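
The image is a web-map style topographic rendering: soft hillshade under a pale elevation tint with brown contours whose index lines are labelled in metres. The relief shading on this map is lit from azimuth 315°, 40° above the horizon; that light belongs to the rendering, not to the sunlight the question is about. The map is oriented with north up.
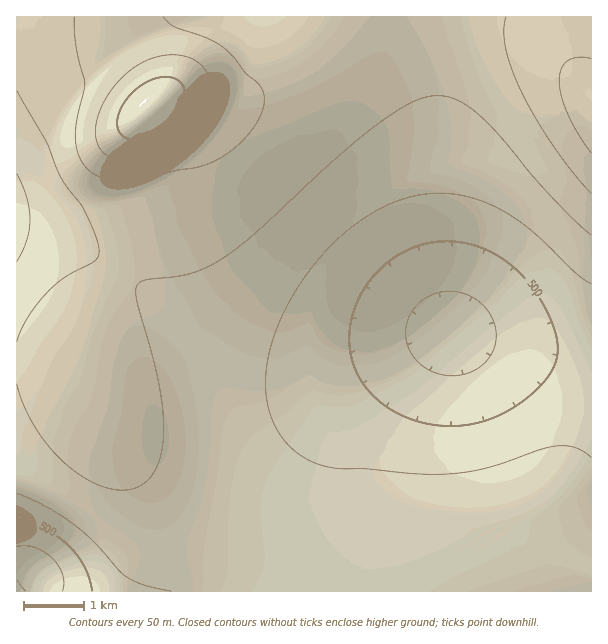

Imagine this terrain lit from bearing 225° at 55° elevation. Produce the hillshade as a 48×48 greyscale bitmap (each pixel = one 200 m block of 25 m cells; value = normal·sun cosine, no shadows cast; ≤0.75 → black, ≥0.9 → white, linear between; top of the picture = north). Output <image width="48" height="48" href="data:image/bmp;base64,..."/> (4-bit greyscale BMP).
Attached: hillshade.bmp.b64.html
<image width="48" height="48" href="data:image/bmp;base64,Qk32BAAAAAAAAHYAAAAoAAAAMAAAADAAAAABAAQAAAAAAIAEAAATCwAAEwsAABAAAAAAAAAAAAAAABEREQAiIiIAMzMzAERERABVVVUAZmZmAHd3dwCIiIgAmZmZAKqqqgC7u7sAzMzMAN3d3QDu7u4A////ACR5vMypmYiIiIh3d3d3d3d3d3d3d3d4h0abzdypmIiIiHd3d3d3d3d3d3d3d3d3d3m97typmIiId3d3d3d3d3d3d3d3d3d3Zpve/tupiIh3d3d3d3d3d3d3d3d3d3d2Zs3v/sqZiId3d3d3d3d3d3d3d3d3d3d2Zt7v7bqYiHd3d3d3d3d3d3d3d3d3d3d2Zd7ty6mYh3d3d3d3dmZnd3d3d3d3d3dmZd3LqpmYh3dmZmZmZmZmZ3dmZmZmZmZmVbuqqpmId3ZmZmZmZmZmZmZmZmZmZmZmVZmqqpmId2ZmZmZmZmZmZmVVVVVVZmZlVZmqqZiHdmZmZmZmZmZmZlVVVVVVVmZVVZqqqZiHZmVWZmZmZmZmVVREREVVVVVVVaqqmYh3ZlVWZmZmZmZlVURERERVVVVVVaqqmId2ZVVWZmZmZmZVVERERERVVWZlVaqpmIdmVVVWZmZmZmZVREQzRERVVmZmVaqZiHdmVVVWZmZmZmVUREM0REVVZmZmZqmYh3dlVFVWZmZmZmVURDM0RFVWZndmZpmIh3ZlRFVmZmZmZmVURERERVVmd3d3d5mId3ZVRFVmZmZmZmVUREREVVZnd4iHd5iId2ZURVZmZmZmZmVURERFVWZ3iIiIiIiHd2VUVVZnd2ZmZmVURERVVmd4iJmYiIh3dmVVVWZ3d2ZmZmVVVVVWZ3eImZmZmYd3ZlVVVmd3d3ZmZmZVVVVmd4iZmqqpmXd3ZlVVZnd3d3dmZmZVVVZneImZqqqqqnd3ZlVmZ3d3d3dmZmZmZmZ3iJmaqqqqqnd3ZmZmd3h3d3d2ZmZmZmd4iJmqq7u7qnd3ZmZ3eIiHd3d3ZmZmZnd4iZqqu7u7u4h3d3d4iIiId3d3d3d3d3eImaqru7u7u4iId3iIiIiId3d3d3d3d3iImaqru7u7u5mIiIiIiIiIh3d3d3d3d3iJmaqru7u7u5mZmZmZmIiIh3d3d3d3d4iJmaqqu7u7zKqpmZmZmIiIh3d3d3d3d4iJmaqqq7u8zLqqqqqpmYiIh3d3d3d3d4iImZqqqru8zLurvMu6mYiIh3d3d3d3d4iImZmqqru8zLu7zdzLqZiIh3d3d3d3d4iIiZmZqru8zbu83d3LqZiId3d3d3d3d4iIiImZqrvM3bu8ze3cqYiHd3d3d3d3d3iIiImZqrvN3bq7zN3cqYd3d3d3d3d3d3eIiImZqrzN3Kqru8zLqHZmZ3d3d3d3d3eIiImaq7zMzKqqqqqqmGVVVmZnd3d3d3d4iImaq7zMu6qqqpmYdlQzRWZmZ3d3d3d4iImaq7zLqaqZmZh2ZUMiNFZmZnd3d3d3iImaq7u6mJmZmYh1QyERI0VmZmd3d3d3iImaq7qph5mZmYh1QhAAEkVmZmd3d3d3iImaqqqYdpmZmIh2QxAAEkVmZmd3d3d3iImZqpmHZZmZiIh2UyEAEkVmZnd3d3d3iImZmZh2VJmYiId2VDIhI0VmZ3d3d3d3iIiZmIdlRJmIiId2ZUMiNFVmd3d3d3d3iIiIiHZlQw=="/>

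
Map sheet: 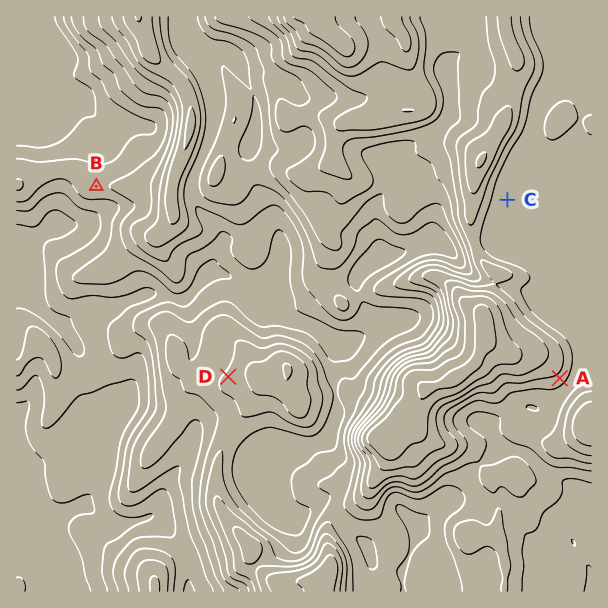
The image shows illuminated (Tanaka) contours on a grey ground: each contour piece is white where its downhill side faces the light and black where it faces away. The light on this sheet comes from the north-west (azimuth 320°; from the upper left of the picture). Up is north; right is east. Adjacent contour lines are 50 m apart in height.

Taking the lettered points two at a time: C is above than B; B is below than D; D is below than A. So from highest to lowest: A C D B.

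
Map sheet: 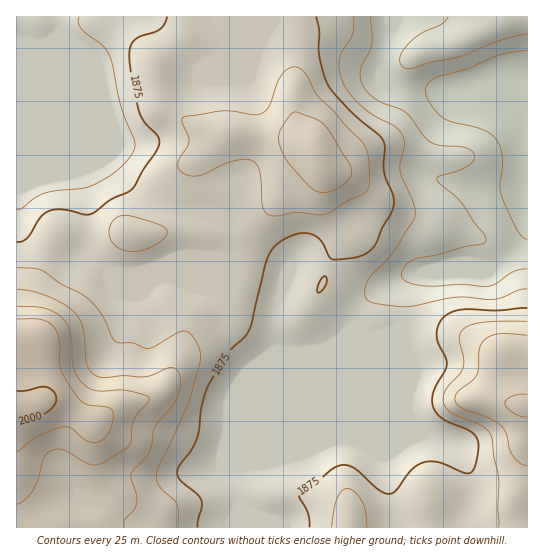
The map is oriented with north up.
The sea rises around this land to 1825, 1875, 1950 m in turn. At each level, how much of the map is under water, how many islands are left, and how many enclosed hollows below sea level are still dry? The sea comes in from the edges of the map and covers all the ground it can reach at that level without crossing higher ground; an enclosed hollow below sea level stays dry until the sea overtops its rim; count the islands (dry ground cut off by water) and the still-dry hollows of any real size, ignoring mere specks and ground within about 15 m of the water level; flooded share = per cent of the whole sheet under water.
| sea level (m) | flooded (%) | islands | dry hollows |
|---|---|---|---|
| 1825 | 10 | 0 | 0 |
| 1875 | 48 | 0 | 0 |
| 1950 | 95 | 0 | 0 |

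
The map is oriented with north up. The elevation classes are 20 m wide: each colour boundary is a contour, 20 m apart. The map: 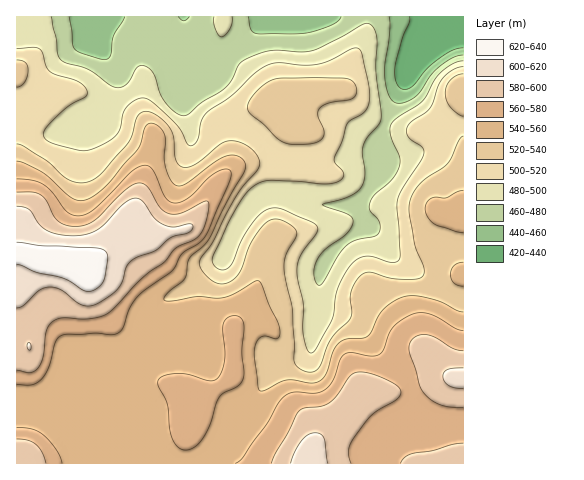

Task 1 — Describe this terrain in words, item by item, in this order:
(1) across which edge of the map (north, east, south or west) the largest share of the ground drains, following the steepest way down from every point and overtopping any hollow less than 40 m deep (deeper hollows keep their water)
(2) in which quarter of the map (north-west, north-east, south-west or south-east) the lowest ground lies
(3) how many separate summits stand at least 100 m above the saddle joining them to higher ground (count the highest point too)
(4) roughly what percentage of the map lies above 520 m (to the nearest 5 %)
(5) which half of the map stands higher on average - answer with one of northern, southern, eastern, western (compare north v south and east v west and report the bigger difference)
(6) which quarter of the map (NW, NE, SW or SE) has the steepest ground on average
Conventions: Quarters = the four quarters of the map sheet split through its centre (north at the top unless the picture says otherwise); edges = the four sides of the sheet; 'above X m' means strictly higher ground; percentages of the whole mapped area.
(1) Most of the ground drains across the northern edge.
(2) The lowest ground is in the north-east quarter.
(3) There is 1 summit with 100 m or more of prominence.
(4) About 60 % of the map lies above 520 m.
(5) On average the southern half of the map is the higher ground.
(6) The north-west quarter is the steepest part of the map.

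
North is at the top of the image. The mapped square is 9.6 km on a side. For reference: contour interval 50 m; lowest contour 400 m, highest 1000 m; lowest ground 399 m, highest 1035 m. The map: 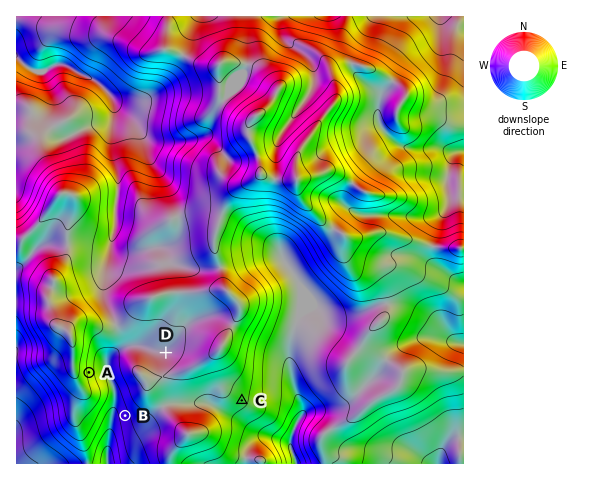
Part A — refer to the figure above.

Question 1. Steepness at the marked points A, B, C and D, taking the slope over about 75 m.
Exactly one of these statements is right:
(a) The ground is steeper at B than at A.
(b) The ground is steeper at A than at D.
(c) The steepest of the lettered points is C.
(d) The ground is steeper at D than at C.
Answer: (b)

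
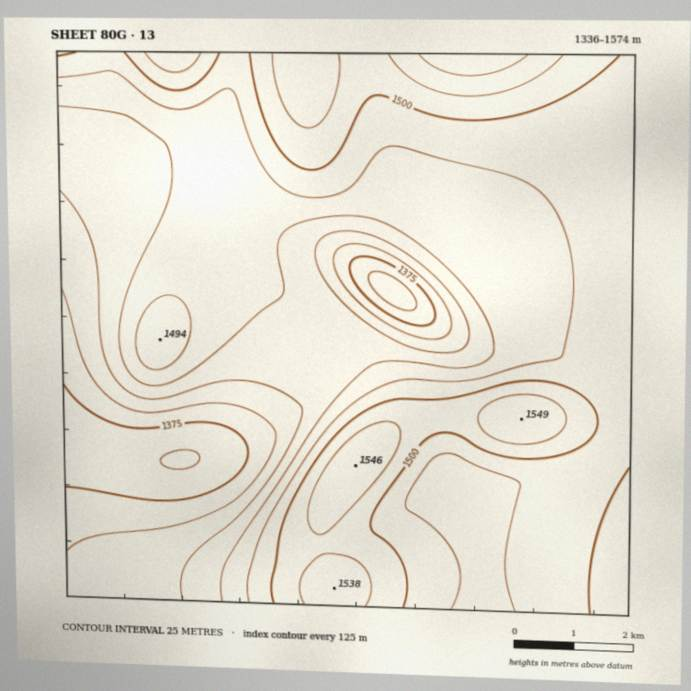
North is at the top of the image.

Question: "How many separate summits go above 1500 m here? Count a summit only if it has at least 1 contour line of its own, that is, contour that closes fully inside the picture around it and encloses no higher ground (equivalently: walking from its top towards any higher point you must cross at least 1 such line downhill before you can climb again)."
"2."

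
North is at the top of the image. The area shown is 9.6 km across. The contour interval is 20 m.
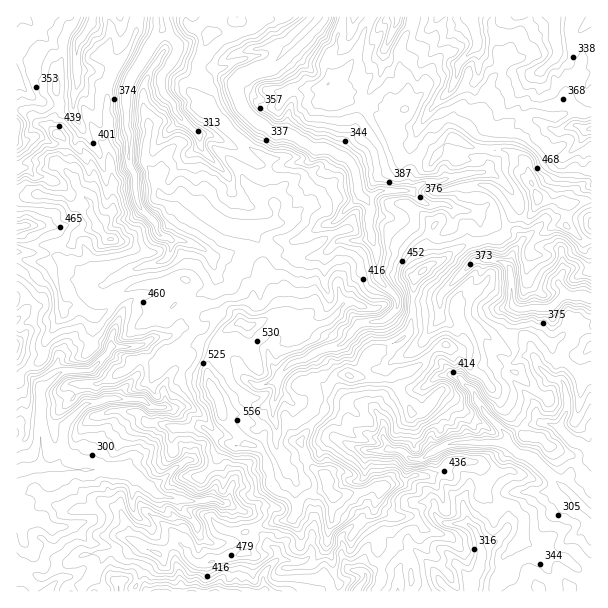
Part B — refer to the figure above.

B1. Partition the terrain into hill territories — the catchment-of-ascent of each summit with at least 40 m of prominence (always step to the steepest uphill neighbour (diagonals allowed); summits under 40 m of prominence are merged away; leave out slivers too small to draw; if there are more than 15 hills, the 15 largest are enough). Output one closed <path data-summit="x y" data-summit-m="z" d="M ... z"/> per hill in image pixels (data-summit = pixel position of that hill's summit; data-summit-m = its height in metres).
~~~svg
<path data-summit="327 480" data-summit-m="619" d="M591 16l-575 1 0 123 7 2 13-6 15 8 21 0 10-13-9-21 4-24 8 7 12 27 5 6 25-1 3 13-2 24 6 12 4 29 2 6 14 12 4 13 14 8-2 10-6 8-33 10-25 14 3 10 13 14-12 38-6-3-17 0-22 11-7 6 2 12-19 19-1-5-24-26 1 232 575-1 0-322-20-1-8 3-2-5 0-14-4-4-19-1-12-7-5 1-6-9-18-4-19-12 1 12-4 5 0 10 5 15 5 2-12 0-32 33-4 7-40 1-2-5-18-18-2-30-4-8-4-15 3-13 9 5 28 5 8 6 16 7 8 0 11-8 3-15-4-6-7-2-15 1-22-16 4-19 0-24 8-18 12-18 22-23 4-9 9 6 8 0 2-3 3-4-1-28 11 12 18 11 18 0 7 2 10-2-1 18-12 15 0 6 6 9 23 12 15-6 6 0 7 4 6-2z"/><path data-summit="110 239" data-summit-m="562" d="M77 86l-4 24 9 21-10 13-21 0-15-8-13 6-7-1 0 164 6 7 0 3-6 5 0 39 24 27 1 5 19-19-2-12 7-6 22-11 17 0 6 2 2-10 10-23 0-4-13-14-3-10 25-14 33-10 5-5 3-10-4-7-10-4-4-13-14-12-2-6-4-29-6-12 2-24-3-13-25 1-5-6-12-27z"/><path data-summit="537 197" data-summit-m="552" d="M477 49l1 28-3 4-2 3-8 0-9-6-4 9-22 23-12 18-8 18 0 24-4 19 22 16 15-1 12 6 18 1 25 17 18 4 6 9 5-1 12 7 19 1 4 4 0 14 2 5 8-3 19 0 1-97-8-7-1-6 1-5 8-4 0-20-7 1-7-4-6 0-15 6-23-12-6-9 0-6 12-15 0-16-34-2-18-11z"/><path data-summit="248 326" data-summit-m="570" d="M258 250l-16 0-18 6-13 1 5 13-2 17-14 7-7 6-13 27-12 9 8 8 2 4 2 11-3 8 11-8 4-9 3-4 12 0 21 8 7 6 6 14 7 6 7 5 9 0 11-3 7-8-10-8-4-12 0-6 11-11 6-3 11 2 8 11 0 3 7 5 25-10-4-7-7-6-3-8 0-9 8-13 0-6-5-9 0-33-20 5-9 0-6-7-2 2-12 2z"/><path data-summit="350 375" data-summit-m="584" d="M383 320l-23 4-19 20-18 5-18 11-15 4-13 16 0 13 7 3 7 7 8 0 9-5 13 0 23 5 24 1 12 12 8-14 10-8 10-4 15-2 12-10 16-4-28-32-16 13-6 0-5-3-6-10z"/><path data-summit="423 270" data-summit-m="566" d="M453 208l-1 16-5 6-7 5-12-1-24-14-24-3-10-4-2 12 10 33-2 15 4 9 16 14 2 5 40-1 4-7 32-33 12 0-5-2-5-15 0-10 4-5 0-9-4-6z"/>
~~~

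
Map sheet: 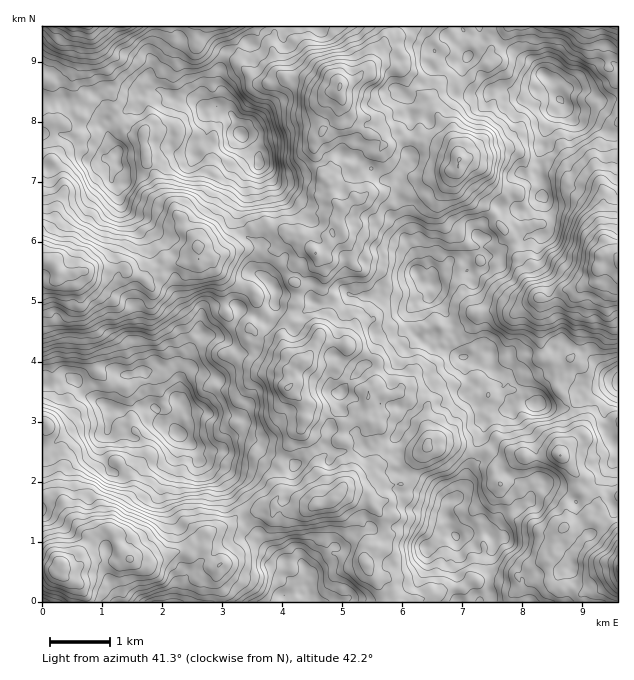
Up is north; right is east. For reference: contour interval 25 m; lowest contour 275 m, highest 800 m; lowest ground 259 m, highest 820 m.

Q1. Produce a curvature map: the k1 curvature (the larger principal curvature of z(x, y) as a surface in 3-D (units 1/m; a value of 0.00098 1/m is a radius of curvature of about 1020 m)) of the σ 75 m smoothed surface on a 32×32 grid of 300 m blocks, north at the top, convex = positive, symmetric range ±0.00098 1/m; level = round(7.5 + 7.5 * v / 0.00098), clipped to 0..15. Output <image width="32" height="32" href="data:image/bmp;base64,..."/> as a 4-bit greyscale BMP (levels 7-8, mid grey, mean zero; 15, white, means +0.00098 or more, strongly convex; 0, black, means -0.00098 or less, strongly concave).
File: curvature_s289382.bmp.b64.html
<image width="32" height="32" href="data:image/bmp;base64,Qk12AgAAAAAAAHYAAAAoAAAAIAAAACAAAAABAAQAAAAAAAACAAATCwAAEwsAABAAAAAAAAAAAAAAABEREQAiIiIAMzMzAERERABVVVUAZmZmAHd3dwCIiIgAmZmZAKqqqgC7u7sAzMzMAN3d3QDu7u4A////AL7726q83cd7h9uv7Ivc/93/ub75rsy5iN76yq3b2re8/8n+7r3sd2qezZWpmc3I3enr7KntiMqKa66Yh6V8yWmM7+zLzvvO+bicyXqJ7dy6rY6nW8mt2//827h53Ia6qcr4m6l5aryq/YnYds6XbrqMmtqJZnupi5yo3LnL29+WjarM2Jltjqmomd/tvP79uPumrYSdyav4ubiO2ouNzfr7t5qal8fZ/Luqi5uXpareebnatc3Zn/hczLqmqqX5x4WsmsrIjd7ZqdrZqqibycR3uJiIj+mc+rvYq5WZjLyrqLp5uJmsrZ/viJe7aX1ZfL3Ju9iJ/IyfjKqurN7dqqxr27vpeqvKqKmqeL3M/9yc/tqt69zvq7x4nJWai8//2+397MzetXyuvspXqJbHmPr9y7qa3f2ozquJqJuoyarveomqqfyLvbrKt2nKb6hb3rqJaZ+5ruyoyomst7yLm9quuHzv2peHy77qquyJ5Yu8f4db2YqJiq6oqKv9y5rK3Nx2f7hduT3tibtY3+y7qsmrqZ+MjlmZ/nnMu9/7yKrYu5jO3rykbMzMuZjausq3jKm5qKmGjKrM65mLuXmKSKi5iJeaeZ/8vvyUq5t5qJebiqqYm6nNz73//ei7/bVoraq8lor6t6a8uvq2p7yai9iq26d3vKaotXjNuoh+movG"/>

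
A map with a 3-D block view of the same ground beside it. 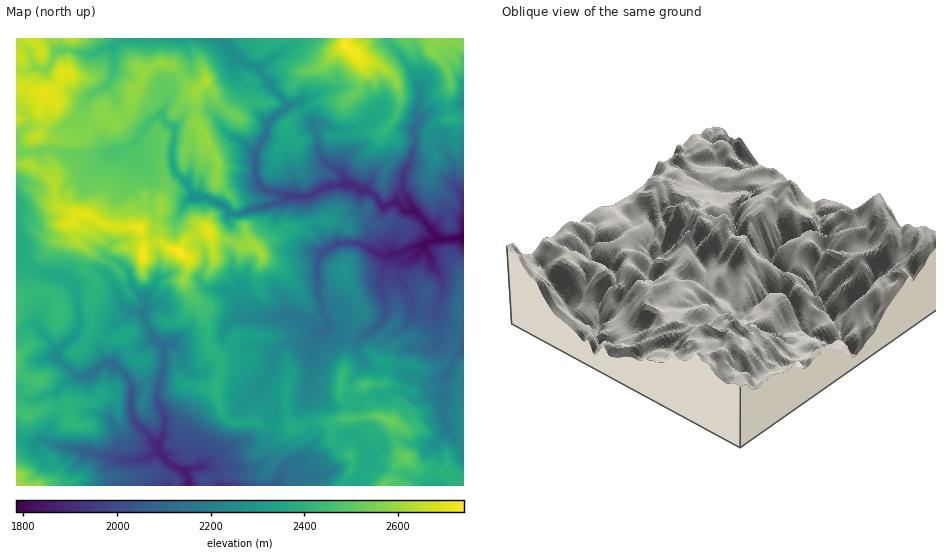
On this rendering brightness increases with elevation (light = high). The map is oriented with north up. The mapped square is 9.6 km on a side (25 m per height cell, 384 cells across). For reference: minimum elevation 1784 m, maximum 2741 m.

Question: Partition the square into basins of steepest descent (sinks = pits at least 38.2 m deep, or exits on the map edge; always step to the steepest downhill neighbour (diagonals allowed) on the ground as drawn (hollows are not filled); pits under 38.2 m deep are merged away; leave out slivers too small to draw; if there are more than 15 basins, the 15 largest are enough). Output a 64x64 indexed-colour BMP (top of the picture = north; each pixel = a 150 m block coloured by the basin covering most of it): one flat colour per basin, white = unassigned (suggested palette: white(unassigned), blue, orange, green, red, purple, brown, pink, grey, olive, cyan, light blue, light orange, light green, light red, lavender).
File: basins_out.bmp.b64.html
<image width="64" height="64" href="data:image/bmp;base64,Qk12CAAAAAAAAHYAAAAoAAAAQAAAAEAAAAABAAQAAAAAAAAIAAATCwAAEwsAABAAAAAAAAAA////ALR3HwAOf/8ALKAsACgn1gC9Z5QAS1aMAMJ34wB/f38AIr28AM++FwDox64AeLv/AIrfmACWmP8A1bDFACIiIiJVVVVVVVVVUiImZmZmZiIiIiIiIRERERRERERBIiIiIiIiIiIiVVUiIiImZiIiIiIiIiIhERERRERERBEiIiIiIiIiIiIiIiIiIiIiIiIiIiIiIiIRERFEREQRESIiIiIiIiIiIiIiIiIiIiIiIiIiIiIiIhERERQRERERIiIiIiIiIiIiIiIiIiIiIiIiIiIiIiIhEREREREREREiIiIiIiIiIiIiIiIiIiIiIiIiIiIiIhERERERERERESIiIiIiIiIiIiIiIiIiIiIiIiIiIiIhERERERERERERIiIiIiIiIiIiIiIiIiIiIiIiIiIiIiEREREREREREREiIiIiIiIiIiIiIiIiIiIiIiIRERIiIRERERERERERESIiIiIiIiIiIiIiIiIiIhERERERERERERERERERERERIiIiIiIiIiIiIiIiIiIhEREREREREREREREREREREREiIiIiIiIiIiIiIiIiIiERERERERERERERERERERERESIiIiIiIiIiIiIiIiIiIRERERERERERERERERERERERIiIiIiIiIiIiIiIiIiIREREREREREREREREREREREREiIiIiIiIiIiIiIiIiIiERERERERERERERERERERERESIiIiIiIiIiIiIiIiIiIRERERERERERERERERERERERIiIiIiIiIiIiIiIiIiIhEREREREREREREREREREREXciIiIiIiIiIiIiIiIiIiEREREREREREREREREREREXdyIiIiIiIiIiIiIiIiIiIRERERERERERERERERERERF3IiIiIiIiIiIiIiIiIiIREREREREREREREREREREREXciIiIiIiIiIiIiIiIiIhERERERERERERERERERERERFyIiIiIiIiIiIiIiIiIhEREREREREREREREREREREREXIiIiIiIiIiIiIiIiIiEREREREREREREREREREREREREiIiIiIiIiIiIiIiIiIRERERERERERERERERERERERESIiIiIiIiIiIiIiIiIhERERERERERERERERERERERERIiIiIiIiIiIiIiIiIhEREREREREREREREREREREREREiIiIiIiIiIiIiIiIiEREREREREREREREREREREREREREiIREiIiIiIiIiIiERERERERERERERERERERERERERERERERERIiIiIiIiERERERERERERERERERERERERERERERERERIiIiIiIiIRERERERERERERERERERERERERERERERERIiIiIiIiIhEREREREREREREREREREREREREREREREREiIiIiIiIiIRERERERERERERERERERERERERERERERESIiIiIiIiIRERERERERERERERERERERERERERERERERIiIiIiIiIRERERERERERERERERERERERERERERERERIiIiIiEiEREREREREREREREREREREREREREREREREREiIiIiIREREREREREREREREREREREREREREREREREREiIiIiIhERERERERERERERERERERERERERERERERERESIiERERERERERERERERERERERERERERERERERERERERIiERERERERERERERERERERERERERERERERERERERERERERERERERERERERERERERERERERERERERERERERERERERERERERERERERERERERERERERERERERERERERERERERERERERERERERERERERERERERERERERERERERERERERERERERERERERERERERERERERERERERERERERERERERERERERERERERERERERERERERERERERERERERERERERERERERERERERERERERERERERERERERERERERERERERERERERERERERERERERERERERERERERERERERERERERERERERERERERERERERERERERERERERERERERERERERERERERERERERERERERERERERERERERERERERERERERERERERERERERERERERERERERERERERERERERERERERERERERERERERERERERERERERERERERERERERERERERERERERERERERERERERERERERERERERERERERERERERERERERERERERERERERERERERERERERERERERERERERERERERERERERERERERERERERERERERERERERERERETERERERERERERERERERERERERERERERERERERERERERMxEREREREREREREREREREREREREREREREREREREREREzERERERERERERERERERERERERERERERERERERERERETMRERERERERERERERERERERERERERERERERERERERERMxEREREREREREREREREREREREREREREREREREREREREzERERERERERERERERERERERERERERERERERERERERETMRERERERERERERERERERERERERERERERERERERERERMxERERERERERERERERERERERERERERERERERERERERMzERERERERERERERERERERERERERERERERERERERERMzMRERERERERERERERERERERERERERERERERERERERMzMxEREREREREREREREREREREREREREREREREREREREzMR"/>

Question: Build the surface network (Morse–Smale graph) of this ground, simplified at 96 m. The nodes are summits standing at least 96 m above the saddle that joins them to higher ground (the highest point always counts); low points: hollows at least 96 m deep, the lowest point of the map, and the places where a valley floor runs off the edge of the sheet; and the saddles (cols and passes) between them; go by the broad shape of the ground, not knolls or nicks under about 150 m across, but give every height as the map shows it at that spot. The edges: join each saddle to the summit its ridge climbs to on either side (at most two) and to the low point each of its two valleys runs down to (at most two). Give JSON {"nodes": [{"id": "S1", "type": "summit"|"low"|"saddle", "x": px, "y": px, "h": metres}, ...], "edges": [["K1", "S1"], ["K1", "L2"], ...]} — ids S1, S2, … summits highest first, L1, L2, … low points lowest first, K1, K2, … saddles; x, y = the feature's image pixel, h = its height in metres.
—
{"nodes": [
{"id": "S1", "type": "summit", "x": 179, "y": 252, "h": 2741},
{"id": "S2", "type": "summit", "x": 346, "y": 46, "h": 2735},
{"id": "S3", "type": "summit", "x": 45, "y": 93, "h": 2704},
{"id": "S4", "type": "summit", "x": 17, "y": 485, "h": 2619},
{"id": "S5", "type": "summit", "x": 433, "y": 39, "h": 2579},
{"id": "S6", "type": "summit", "x": 389, "y": 421, "h": 2529},
{"id": "L1", "type": "low", "x": 462, "y": 238, "h": 1784},
{"id": "L2", "type": "low", "x": 188, "y": 485, "h": 1835},
{"id": "K1", "type": "saddle", "x": 28, "y": 152, "h": 2542},
{"id": "K2", "type": "saddle", "x": 447, "y": 110, "h": 2344},
{"id": "K3", "type": "saddle", "x": 17, "y": 438, "h": 2342},
{"id": "K4", "type": "saddle", "x": 77, "y": 294, "h": 2342},
{"id": "K5", "type": "saddle", "x": 272, "y": 428, "h": 2303},
{"id": "K6", "type": "saddle", "x": 351, "y": 275, "h": 2253},
{"id": "K7", "type": "saddle", "x": 278, "y": 92, "h": 2244}],
"edges": [["K1", "S1"], ["K1", "S3"], ["K1", "L1"], ["K2", "S2"], ["K2", "S5"], ["K2", "L1"], ["K3", "S1"], ["K3", "S4"], ["K3", "L2"], ["K4", "S1"], ["K4", "L1"], ["K4", "L2"], ["K5", "S1"], ["K5", "S6"], ["K5", "L1"], ["K5", "L2"], ["K6", "S1"], ["K6", "S6"], ["K6", "L1"], ["K7", "S2"], ["K7", "S1"], ["K7", "L1"]]}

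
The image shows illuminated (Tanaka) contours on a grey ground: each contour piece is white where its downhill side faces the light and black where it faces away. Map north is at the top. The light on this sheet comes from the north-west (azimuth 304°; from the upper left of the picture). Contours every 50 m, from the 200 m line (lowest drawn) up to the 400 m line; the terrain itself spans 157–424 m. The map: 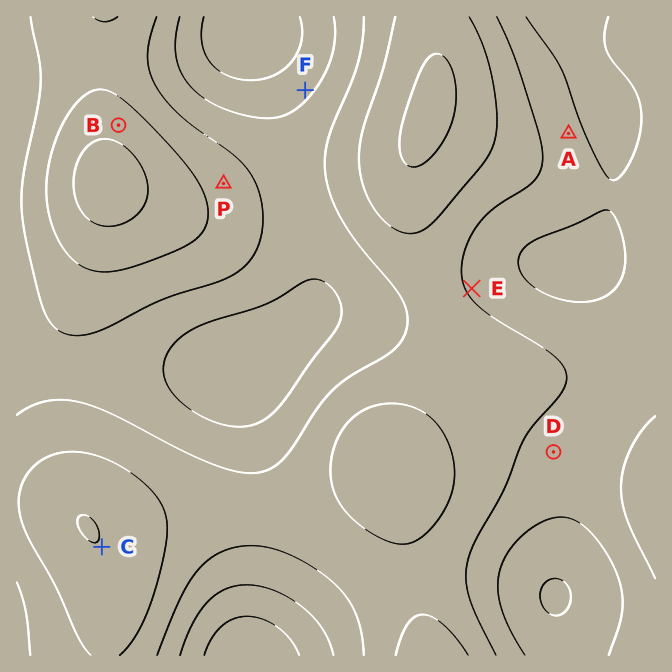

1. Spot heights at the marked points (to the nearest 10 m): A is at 270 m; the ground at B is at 380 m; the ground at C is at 400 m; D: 280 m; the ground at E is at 300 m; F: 240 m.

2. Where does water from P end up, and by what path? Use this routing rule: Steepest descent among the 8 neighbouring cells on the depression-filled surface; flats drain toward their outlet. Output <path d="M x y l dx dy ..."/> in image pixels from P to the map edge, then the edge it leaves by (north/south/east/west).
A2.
<path d="M224 183l40-40 0-85-6-6-1-4 0-3-3-5 0-18-5-5"/>
exit: north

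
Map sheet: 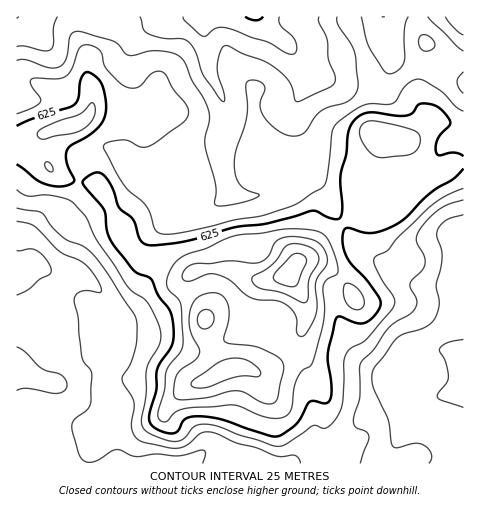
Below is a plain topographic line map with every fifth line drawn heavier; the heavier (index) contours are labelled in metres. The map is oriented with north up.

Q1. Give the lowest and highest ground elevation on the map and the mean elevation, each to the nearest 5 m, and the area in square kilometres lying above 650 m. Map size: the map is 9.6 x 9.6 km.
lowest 495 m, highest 740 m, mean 595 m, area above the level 12.9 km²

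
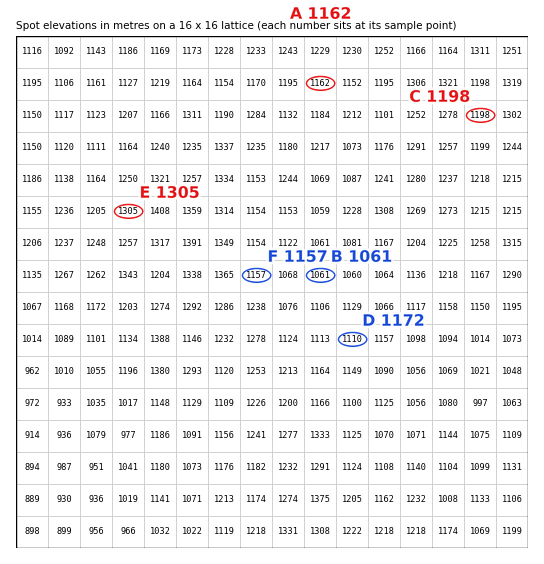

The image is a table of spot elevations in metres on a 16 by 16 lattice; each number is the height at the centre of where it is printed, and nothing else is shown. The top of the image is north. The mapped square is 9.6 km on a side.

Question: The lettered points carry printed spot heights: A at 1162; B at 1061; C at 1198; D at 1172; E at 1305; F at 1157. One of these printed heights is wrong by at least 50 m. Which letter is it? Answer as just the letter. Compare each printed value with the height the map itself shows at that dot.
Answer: D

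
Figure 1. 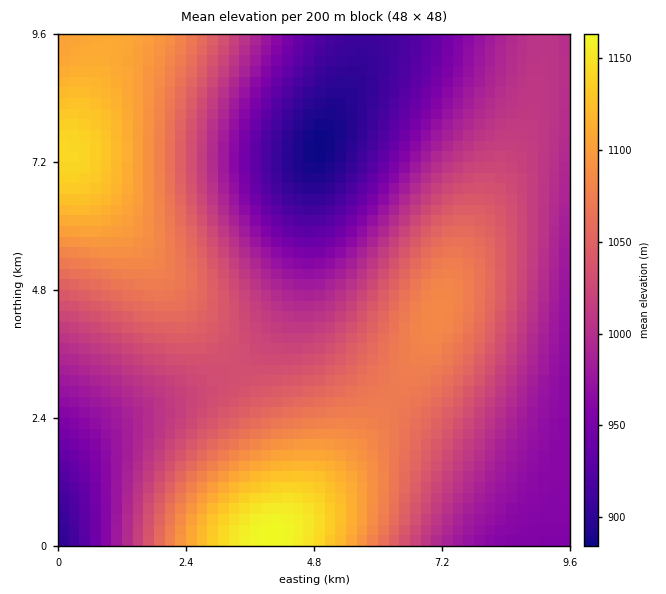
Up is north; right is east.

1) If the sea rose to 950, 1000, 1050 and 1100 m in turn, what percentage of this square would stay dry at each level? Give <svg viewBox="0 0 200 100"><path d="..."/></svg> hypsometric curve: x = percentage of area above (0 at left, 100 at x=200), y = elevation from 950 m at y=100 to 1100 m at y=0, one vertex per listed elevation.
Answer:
<svg viewBox="0 0 200 100"><path d="M173 100l-43-33-61-34-46-33"/></svg>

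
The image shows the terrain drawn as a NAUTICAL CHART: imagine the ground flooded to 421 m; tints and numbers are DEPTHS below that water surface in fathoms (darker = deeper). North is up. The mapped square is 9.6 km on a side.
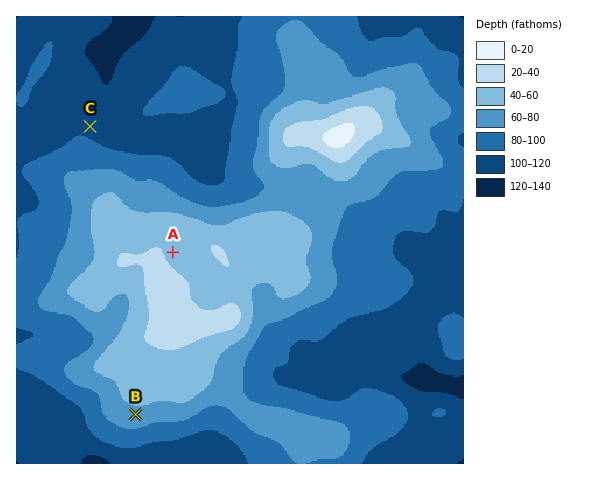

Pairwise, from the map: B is higher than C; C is lower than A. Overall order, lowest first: C B A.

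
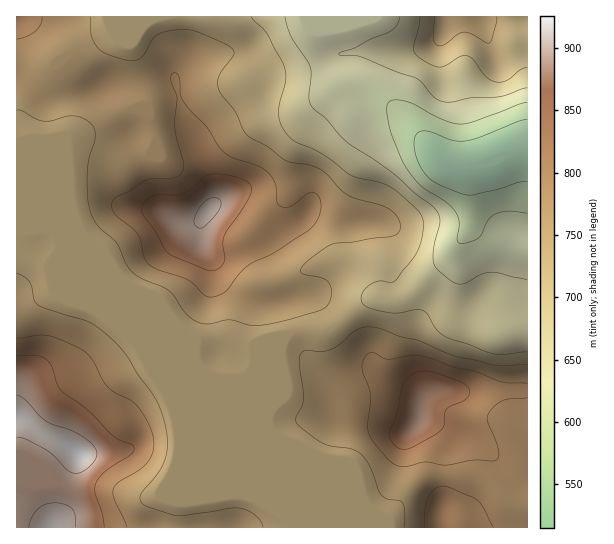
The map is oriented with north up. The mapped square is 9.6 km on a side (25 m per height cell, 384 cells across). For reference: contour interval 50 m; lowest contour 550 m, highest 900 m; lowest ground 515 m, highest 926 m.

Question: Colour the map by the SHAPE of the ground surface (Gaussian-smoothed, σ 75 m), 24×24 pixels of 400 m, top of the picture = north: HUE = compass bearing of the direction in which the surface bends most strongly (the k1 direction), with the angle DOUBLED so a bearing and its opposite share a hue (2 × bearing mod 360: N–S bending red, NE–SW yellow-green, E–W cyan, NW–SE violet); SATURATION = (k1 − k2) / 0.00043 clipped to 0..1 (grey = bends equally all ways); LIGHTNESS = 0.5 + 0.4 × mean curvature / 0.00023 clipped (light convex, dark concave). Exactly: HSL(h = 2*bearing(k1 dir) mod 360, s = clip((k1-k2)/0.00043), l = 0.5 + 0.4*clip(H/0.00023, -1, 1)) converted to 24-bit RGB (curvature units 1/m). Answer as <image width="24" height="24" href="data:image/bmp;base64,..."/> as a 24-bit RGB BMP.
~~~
<image width="24" height="24" href="data:image/bmp;base64,Qk32BgAAAAAAADYAAAAoAAAAGAAAABgAAAABABgAAAAAAMAGAAATCwAAEwsAAAAAAAAAAAAAPmqatr+ixpuUmMuPaqnLCz3ThmvhLBToXXLec3PX17XbwCrPkFmRf3+AgH9/gH9/g290PjBnGz90/vfNR2K/bbGFW5Knk0+BVIxye5xI2a0v5f0MNx0LKigJJT0OfW9McIBEZH0winMphVpYgH9/gH9/gH9/f3+AlDiWv6BZAUlGz/yr2mTFtWpjcixJlHJOgH55f0Vd/FET/7YnchxcocQyAH9GQHyEf3+Af4B/gIB/f3+Af3+AgH9/gH9/gHF+aBtg/1MLG4AHNn0AeHAKfWErjKFRbK+tb0Q7ZjmV0fXw2dT3jXj/7dP4dsP2BCdtf3+Af4B/f4CAf3+AgH59glBSi0ceUSsYVRlW7aSO1OqQIJJ5gK58TbyrbNG9aViMWMvegfP+iuKvtHFSXjp64NKL7mfLHgVlf3+Af4B/f4B/fnmBp0aMljK6sKTLUmboKGP/ydbz/s3hY73sasrZcs/Ob0CFgFpplt2oRnxvopxWmmNdZ1GXtNuVvxipXCl9f4B/f4B/f4B/eHyBS4ejikewtMCVUEuRQoGIS2tw9uC14WFceVAfYpkeNkxifohuycBybGFUcJJReZ9fTYNdsMdfbQVZgHKBgH9/gH99f4B9f4B/UVJ6TGOQpbp7hkaAWIpzLo6y2uXA4sX7zNX/1Mz/VE//l5Ps4p/io4XJZom3n2dycqmPgy5mf0d4gH9/iWaFppRmY56Hen2BVUOEccebX2y/oGDPkMqmB97gqO/U0/jtQmDUsYznOyj/tpv1sUup1o6kqU++pLy+pUmigSRrgH2AgH9/WWqHm61zkFZWcYBeSH+PaM1tMmx9RUy85uvgUtjpK+Ydl6YRLxcJV0wAKykIW2gAQ2wrt7VGlG5drTopeB06gXV7gH+Ahj1jtFsUXHoffVc0qJYxToEfW3sVNm0YAJw9eedknTFevlQiikYYYCgmtng4XWxEY4g5ZqA/a3otcUcnhFpJgH19gH5+e09Yah1U3ZSEgcRtQN/vnbHuxbXzmY3mn8/OILA6ICsIT0IJXJ8px3SRN2DQ0o3Ba2ymdnycp4mLcE2BgH9/gH9/gnB8fAQcVBYAQWcansogyvlvFHMoLUgPQHwWoKRIxYeTx1mWPDmGhbdxG7cgMdJXKD2Pv2unxJDMene1lGBbemOEf3+AgH5/bCR3tBHx8Nb1l4zfoefFz/zkcTH/oF3VerY7Hl8SVnogn1gnclE1gmkt1PlNAJg3FyRLUqdZq2xMo3tAh2qAlHGJfnyAiDtiUSAyM0om0LE1mMqA0/G+ze8KDCgoj1G95pHUxXqqLlaHzD5qjTzJcOPH3vPVPKKYBC8tezIwmlA5vbJigH18gH9+d2aDkQ+hw2npb5P70Pv7uN378pjX+qy0I5SGDmlVU2XC9MvhL3TqgsD5tbb1ydTs2eLy1cX/MUT/AA++sr/Zn67QgH9/gH9/V0uDJ1G5lvrhR4X31vXuRBPp64fl+NPt9s3+EZ73E2+GzdN8qeToE4LqhpLO2PPleerZezPfswC/KCWcjaVyt3RogH9/f3+ATEmCTLmGa7w3HGoYfLAJKQoPkdsAlOFo0pbb357yARv/r+juv+DTJkGCb6Ep//8bj3obKgkQOxgKVGUiRWQnssJIf4B/gIB/UlmEZZ9vqE1AfKs0aGEhcB9Mnf9/L9AdVGc2u5xYO4Z7g6cprFgZZic9npZF4OtOZBMZLgUdfVYJT3wOMm8bYIgggm5PiI44R2dAZW1JaK2PuM+/Og+KdOCZve2slllYR4BBiJEsdWY3cIFOnHBWZ1Zzsqll1XouUAArPggm1sFfkb1PNXUgKFQac0SMy5izYT+gZJ9KKrUhd5EyOCJbrPF7hcRalmmIp1WZuGE9VJwxOGdDkWVWdlNgrJ5TnB4/fABsyFWpnNuoxoS3vltULVVNP9PEY6fDc03by7Tns6nZUV7OODGjx/GRi51JWXU5XzVJw4Jpxa2BNnSEUGNDfGRJjToweRo2QTB6qOKjidrZ3gja9pKHJEHMibRYQFtNSoBZP71hmdDSdRbro1HP4MStxGR5pkuLP2hzW9RlstrIWBPCzC61oUB6mi+Sn165bEiru/wqM4YXQQ1q4fjTYzX/saA6QHpFNIo+NcczZXohDxwvgb17vaXT0NLrnHnzrJXvwOjVUnOYRxx3Y1nImn7me3v6mJn9o1L//8zchjniALbBtv+bVSJ/t93pcHrVeKrMR756ZThzXoR+CakNf6wIloEHaUUYkZsj7rAQczVEUSxecYBTXXs+P3krQDElRSJQ/N242IH3lr7v423WVybn"/>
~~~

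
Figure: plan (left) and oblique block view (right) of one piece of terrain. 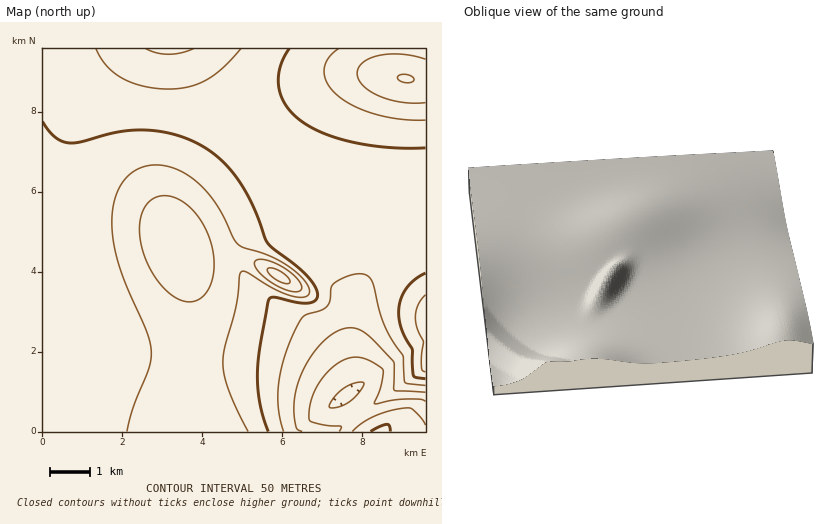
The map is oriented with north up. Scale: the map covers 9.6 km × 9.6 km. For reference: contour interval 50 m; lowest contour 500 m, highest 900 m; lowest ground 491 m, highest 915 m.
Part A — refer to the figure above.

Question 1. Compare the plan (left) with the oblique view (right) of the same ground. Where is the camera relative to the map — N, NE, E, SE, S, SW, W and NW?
E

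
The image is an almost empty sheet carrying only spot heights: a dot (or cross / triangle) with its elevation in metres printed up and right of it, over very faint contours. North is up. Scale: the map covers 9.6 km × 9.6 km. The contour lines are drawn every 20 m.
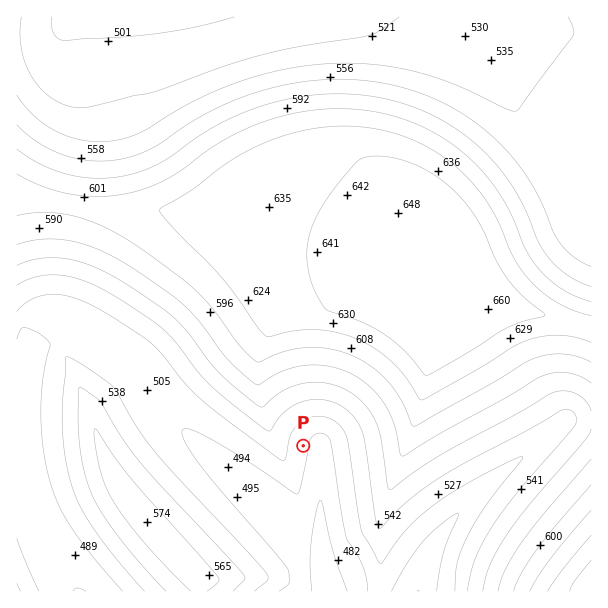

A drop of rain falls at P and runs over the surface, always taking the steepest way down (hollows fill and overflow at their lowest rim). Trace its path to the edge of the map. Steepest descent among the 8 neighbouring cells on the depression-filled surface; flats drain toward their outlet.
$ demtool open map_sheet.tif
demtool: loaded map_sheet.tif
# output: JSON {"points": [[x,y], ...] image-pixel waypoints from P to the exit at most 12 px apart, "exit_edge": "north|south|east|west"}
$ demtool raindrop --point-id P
{"points": [[303, 446], [315, 446], [321, 453], [321, 465], [321, 477], [321, 489], [321, 501], [321, 513], [321, 525], [321, 537], [323, 549], [324, 561], [327, 573], [330, 585], [332, 591]], "exit_edge": "south"}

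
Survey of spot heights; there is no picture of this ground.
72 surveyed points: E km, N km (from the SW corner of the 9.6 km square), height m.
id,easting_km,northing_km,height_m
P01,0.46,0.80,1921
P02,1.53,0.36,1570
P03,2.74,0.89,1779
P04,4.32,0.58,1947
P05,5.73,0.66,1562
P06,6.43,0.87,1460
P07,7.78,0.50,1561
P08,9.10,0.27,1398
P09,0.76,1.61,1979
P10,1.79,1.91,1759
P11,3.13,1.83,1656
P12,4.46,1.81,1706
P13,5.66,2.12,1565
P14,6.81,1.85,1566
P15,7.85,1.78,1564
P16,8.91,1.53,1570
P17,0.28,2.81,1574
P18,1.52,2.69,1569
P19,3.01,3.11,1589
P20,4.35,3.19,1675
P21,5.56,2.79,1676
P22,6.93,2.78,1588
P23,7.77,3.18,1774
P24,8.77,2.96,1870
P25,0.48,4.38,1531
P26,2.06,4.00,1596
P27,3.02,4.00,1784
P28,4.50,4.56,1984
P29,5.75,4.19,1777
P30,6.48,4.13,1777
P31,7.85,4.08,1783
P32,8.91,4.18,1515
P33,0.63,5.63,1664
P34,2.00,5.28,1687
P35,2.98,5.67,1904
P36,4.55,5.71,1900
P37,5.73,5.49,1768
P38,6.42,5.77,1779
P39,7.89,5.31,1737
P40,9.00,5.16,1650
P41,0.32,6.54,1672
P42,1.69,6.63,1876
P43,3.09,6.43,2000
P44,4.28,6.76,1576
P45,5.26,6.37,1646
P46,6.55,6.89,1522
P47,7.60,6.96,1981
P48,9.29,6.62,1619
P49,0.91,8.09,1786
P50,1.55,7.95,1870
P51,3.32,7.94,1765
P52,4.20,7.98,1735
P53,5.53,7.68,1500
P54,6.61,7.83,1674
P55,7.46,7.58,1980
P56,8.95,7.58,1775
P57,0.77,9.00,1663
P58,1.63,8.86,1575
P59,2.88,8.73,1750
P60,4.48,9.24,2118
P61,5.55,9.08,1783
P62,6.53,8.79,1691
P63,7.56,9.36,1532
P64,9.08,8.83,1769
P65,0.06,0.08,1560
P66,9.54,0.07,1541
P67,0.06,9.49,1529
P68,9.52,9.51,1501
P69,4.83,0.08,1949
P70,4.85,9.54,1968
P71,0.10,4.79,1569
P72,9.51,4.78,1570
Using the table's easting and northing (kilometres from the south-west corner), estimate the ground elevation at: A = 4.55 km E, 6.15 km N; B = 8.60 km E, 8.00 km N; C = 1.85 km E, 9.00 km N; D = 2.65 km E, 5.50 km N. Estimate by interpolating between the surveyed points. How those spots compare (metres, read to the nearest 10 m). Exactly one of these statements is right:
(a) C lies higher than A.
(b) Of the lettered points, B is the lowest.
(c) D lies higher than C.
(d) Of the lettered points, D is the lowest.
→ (c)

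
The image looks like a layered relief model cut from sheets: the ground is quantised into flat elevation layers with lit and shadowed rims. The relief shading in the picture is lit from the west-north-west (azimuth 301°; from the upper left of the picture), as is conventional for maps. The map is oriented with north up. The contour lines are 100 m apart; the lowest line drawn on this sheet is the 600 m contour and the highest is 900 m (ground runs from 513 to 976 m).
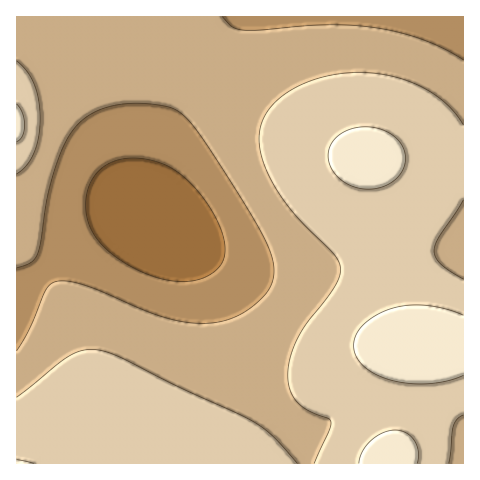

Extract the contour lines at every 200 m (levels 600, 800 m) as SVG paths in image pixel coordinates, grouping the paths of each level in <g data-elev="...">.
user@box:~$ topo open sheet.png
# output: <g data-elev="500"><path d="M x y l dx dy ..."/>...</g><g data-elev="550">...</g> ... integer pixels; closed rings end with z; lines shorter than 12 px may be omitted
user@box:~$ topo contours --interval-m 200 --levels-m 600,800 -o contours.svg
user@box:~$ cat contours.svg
<g data-elev="600"><path d="M178 281l-24-4-24-11-22-16-14-16-8-19 0-20 8-18 12-12 12-5 14-2 15 1 17 5 12 7 12 10 12 13 11 15 8 16 5 14 1 12-2 11-7 8-10 7-13 4z"/></g><g data-elev="800"><path d="M297 463l-24-26-20-16-77-35-54-28-20-7-15-1-16 5-12 8-42 34"/><path d="M449 463l4-37 4-7 6-4"/><path d="M463 279l-22-15-5-6-2-7 4-13 25-38"/><path d="M17 174l10-9 7-12 5-16 1-19-1-19-5-15-7-13-10-10"/><path d="M463 125l-7-10-9-11-24-17-28-10-32-4-33 2-29 10-13 7-11 9-8 9-6 9-3 13 0 15 3 15 8 18 10 17 13 17 40 41 5 7 1 5-1 10-5 10-27 35-8 14-7 15-4 16 1 18 6 15 11 9 22 9 3 3-2 9-15 33"/></g>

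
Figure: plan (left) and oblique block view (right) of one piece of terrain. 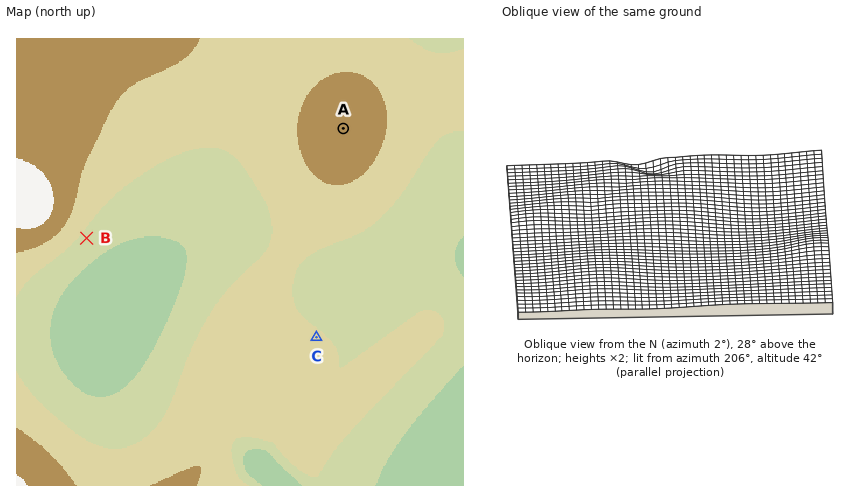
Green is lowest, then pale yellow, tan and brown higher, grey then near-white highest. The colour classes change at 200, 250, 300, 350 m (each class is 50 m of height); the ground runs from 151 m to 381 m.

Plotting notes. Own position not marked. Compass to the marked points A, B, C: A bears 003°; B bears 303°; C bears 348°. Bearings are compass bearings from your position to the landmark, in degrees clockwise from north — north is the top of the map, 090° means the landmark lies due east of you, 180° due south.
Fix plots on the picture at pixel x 329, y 396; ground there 265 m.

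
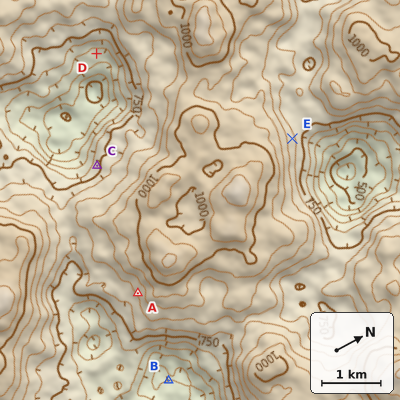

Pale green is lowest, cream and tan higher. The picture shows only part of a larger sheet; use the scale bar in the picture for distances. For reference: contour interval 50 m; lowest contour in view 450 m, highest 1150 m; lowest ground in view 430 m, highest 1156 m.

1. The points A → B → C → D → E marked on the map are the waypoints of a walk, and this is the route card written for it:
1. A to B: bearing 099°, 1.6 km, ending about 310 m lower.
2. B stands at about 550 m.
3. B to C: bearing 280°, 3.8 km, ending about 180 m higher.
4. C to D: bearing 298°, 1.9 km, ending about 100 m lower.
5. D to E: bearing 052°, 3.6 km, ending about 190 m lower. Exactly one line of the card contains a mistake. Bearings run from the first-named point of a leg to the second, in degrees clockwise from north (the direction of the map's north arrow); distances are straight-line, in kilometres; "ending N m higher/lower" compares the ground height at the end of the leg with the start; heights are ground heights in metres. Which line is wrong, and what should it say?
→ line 5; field sense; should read higher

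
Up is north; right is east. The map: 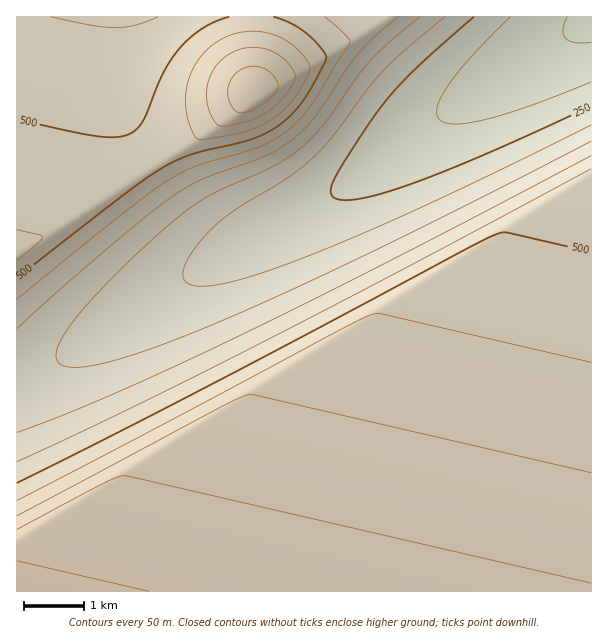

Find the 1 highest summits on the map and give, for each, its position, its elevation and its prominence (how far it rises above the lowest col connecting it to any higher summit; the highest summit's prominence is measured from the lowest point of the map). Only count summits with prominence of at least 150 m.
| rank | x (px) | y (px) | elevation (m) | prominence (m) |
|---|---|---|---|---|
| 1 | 254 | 92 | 678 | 312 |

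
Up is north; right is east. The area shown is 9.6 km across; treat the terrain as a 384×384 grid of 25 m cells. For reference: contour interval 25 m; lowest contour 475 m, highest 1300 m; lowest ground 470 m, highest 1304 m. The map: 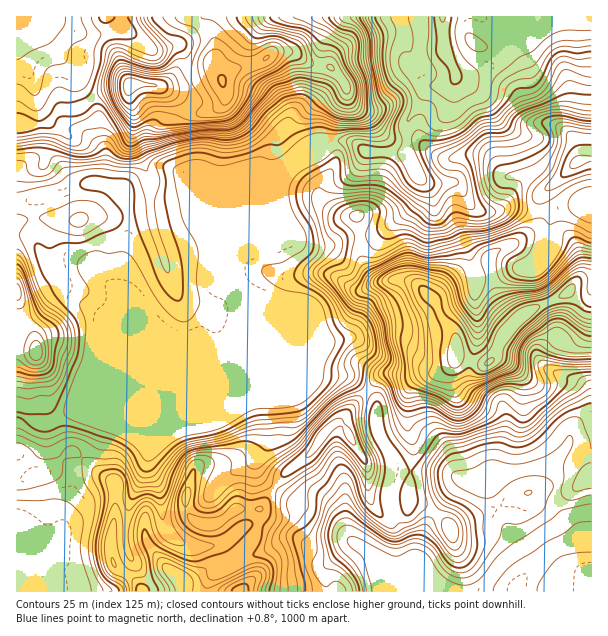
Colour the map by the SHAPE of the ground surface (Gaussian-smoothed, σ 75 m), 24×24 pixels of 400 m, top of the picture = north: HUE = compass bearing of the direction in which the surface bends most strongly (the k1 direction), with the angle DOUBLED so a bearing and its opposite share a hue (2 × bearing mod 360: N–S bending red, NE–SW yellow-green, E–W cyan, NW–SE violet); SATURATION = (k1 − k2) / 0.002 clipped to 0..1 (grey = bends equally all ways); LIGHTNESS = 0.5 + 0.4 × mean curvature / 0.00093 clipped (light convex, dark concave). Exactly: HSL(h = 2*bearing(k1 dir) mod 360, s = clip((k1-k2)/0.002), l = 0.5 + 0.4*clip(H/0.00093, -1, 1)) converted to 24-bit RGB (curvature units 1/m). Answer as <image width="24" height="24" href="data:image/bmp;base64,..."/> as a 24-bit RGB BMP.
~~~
<image width="24" height="24" href="data:image/bmp;base64,Qk32BgAAAAAAADYAAAAoAAAAGAAAABgAAAABABgAAAAAAMAGAAATCwAAEwsAAAAAAAAAAAAAjXiHdnKDdl+CmiBNG/93wiKfj+2VaGXQD67L8rbH0my7XpSaQ1GRsde2fierd3KBgH9/h0JeurkrR49JZG98aY6Li36Mf5GQg3F8e4mDVECEj+l9Txe2RuxyY9dLeB8itT5ViL8f0qwpomCfUrlJNoQ5fCtUjmUkU2IxfSxaye20VW2jZXp9Y4Jva4ZtdIxwfnd7eoV0Rl16zeZdLwzAye+XYQ9KztdmQNNuZKcywpVXgj5PpchUMRs1aho4xe6nMmW0UtXhyOvFX0WOmGiZgIpwZYNrcXxpdIFje4JwY3B7Kqg9APOd7Y2vsQb8MvNKu0DOkofa16KiXkmKx3x8KhNuje6fMovQ1KbFNvPKuVWFmEWkmHCdoo6NiFmXgoFbjoCqcJWfU1SNZszQiuqZGhVkgzO99qiGI3VReJ1O4jWFx2JMhJlJIRll5v2IJ1V9ydGESnQ9XTw6fXhnYpBzqnl6YEqbwpDHd6yon2yyYZmuWMKO0YdqGyZPMKm49dbosoPmXFaiKJWS+6X07ZGhGgw5zP/MQRBz27lcfD8+S2k6V25Fh3ZHX4lBVIN4lp5sqo9cRY2Phr2KmmpJjDgzfFxkH4AqR3QOjmwi13yze267HWiE/8ziZKr/DOswehuAy9SKoiJyvqU4PHxMSJtMe8VQOXZeeJBYhWpHbKxFZG88gGtggHx7f4B/f4B+fIB1UnpNSYYseIZAM2dALpJ0+dLXvRO6gxSE3ac6ZyJU6PPULsPTODWl06iSSXdtNHZLhnk+fs89OGx5fn+AgIB/f4B/f4B/f4B/f4B/eoF3gIFsYntfI107eJQd/wpuIiCz65bEksHd4LN3nzcaEUsWc+ael2bRYDWXu4/mjd28N2WDaXaBgIB/gIB/gH9/gH9/gIB/f3+AgH9/f3+ATWiCZV+vRqbIyRm2udKNtXOvg47f8sz/zvz5EwppjA0cvThFat+H0obERUW0WWGAf4B/gH1+hXVte4BufIpzfX+AgH9/gH9/ZF16Y4AxMBQhq8lejrNcf6dpmumTQwes/8rEDCNFLa+61UZYTfBTjlSymy2BbGWBfH+Agmd6mopzbJiZgZSTdXiBgH58gH10ZkFuti5EKVdeZNRRkWxRkOB7PtxgDxFk8b7e/cz/FRWBjOLHtvuTYyRVjmmNf3SMe2x6gGGDmrqEa4yOf2yDiG18imhymlF9eSt0d9Lns475ddzhkuLb0u7dcC2TGnpZFtlFYinU/Mz/Y4fo/yA6jVqMfG1pgm94dHOGc2CPn72IdW+FaGh+dIGTfYuiRVa5gZzlTWfEE9t0jaHssevhy12u7hHJ2ZZbYGsZDSoJG2ov9qivrTAojmFblX5VU4BTXW99dq5ufaJ1gnGRdnCBdoJzc35qV21hdFY3eIU4j888F3Exqs86RD52q2TCpZno+s/8VVDKH3hpYd4shnGic3WwsKbEhYW8SVCfobx+dYh2dl58f36Af4B/fnqAfUaAV5+qqq7cu96tNbWIUrJFJx1BjskrKSMLcVUS7Uw3SqxmfGVAfoFCVX07ZJJQlF9YcEt3yMlyZYSGbGR+gIB9f4B/bWyCVVergsWWJcpoyIeTzIOcXzp/gidolCQ8yjhVKpZg2dJ9wIRLT2lBpFy1vYZgcFgkX2QmdHEfZeoYZUo0bGJQj4VJYnlJe4ZWMZBlvX9xq9hOL3FRyItbRhFDwW5BLEyBjMmkmqrPSIeq4m24wnXUUIUrnSkjruHjLR6895SWqmApUV8eKjYTkZAeRKcsRJ97W5hNNGEl6bkAKx0IcboTIUKqfeLoiWfpr9XXkWOoeEVOmW1Bos+OpaLsin/ir2JWSBdz97hoTnrczZ7xx6T6rcvsYdOGKGlbkTqElC9h2V8xefKmJ96HH498QW84K1c+ob9hwSq3po7qsPXxZKbNh1BZqJpwlGnAZgCq8ffUiEe/Ydm2NjaP6MGx2aHKRTyBHz48OUSR6vTXlPPYdFjmITG1lGWDToOBUFw3U6c6TX07xoMrf2ZDhl+BhJ1yVU5uGj+X0/jZfH3+/WfZdTCntdKf6lC30FG0O1ysV8fnzP/XvnuEIR1EiDxcZqOJeENvUY5gV6lYR0NvwcOAco+fbYWAh3GGfXGVIrWk2/chKQsKm6ENa6VCssGNQHK37dT3wMX6LY3i5KCWu5JkLR1ZZp9qSj1+r1qGeqabX4xkQnpxfclplmSFe4F6aXp1hVxyoLpNfyJJ1EDRhsOyTcOAlbRVYZk/KHwMkGAQpnYXhZEc6HAgYyeFlHJxJTSUsb52hWx3j4d9aYWGbo5Qe31M"/>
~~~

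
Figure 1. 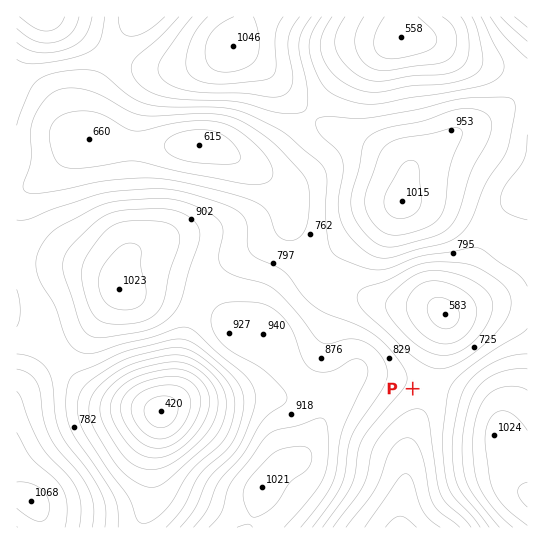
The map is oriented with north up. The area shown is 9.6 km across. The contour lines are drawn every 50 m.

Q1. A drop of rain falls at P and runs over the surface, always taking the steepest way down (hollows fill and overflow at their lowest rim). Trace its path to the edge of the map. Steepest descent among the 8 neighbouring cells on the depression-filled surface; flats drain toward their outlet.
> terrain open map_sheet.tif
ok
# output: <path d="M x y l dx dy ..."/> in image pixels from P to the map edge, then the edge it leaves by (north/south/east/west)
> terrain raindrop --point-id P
<path d="M413 389l5 5 0 24-5 11-2 10-1 2 0 8-1 1 0 17-2 2 0 10-1 2-1 17-2 1 0 28"/>
exit: south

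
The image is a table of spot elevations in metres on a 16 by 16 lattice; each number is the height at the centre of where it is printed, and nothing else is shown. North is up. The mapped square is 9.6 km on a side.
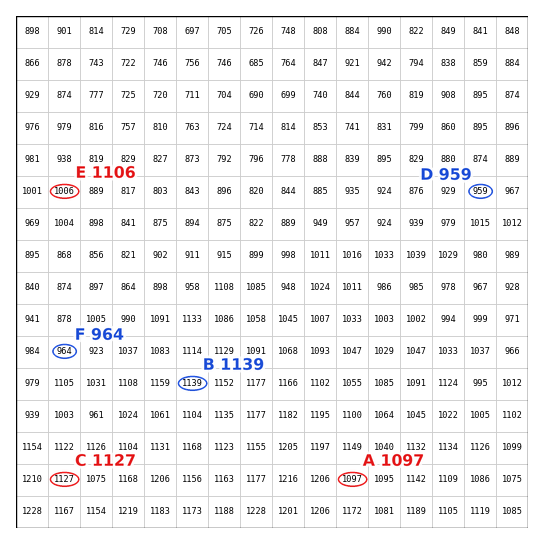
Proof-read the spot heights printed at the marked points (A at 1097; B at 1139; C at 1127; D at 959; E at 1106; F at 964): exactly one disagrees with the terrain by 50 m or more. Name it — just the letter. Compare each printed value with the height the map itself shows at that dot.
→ E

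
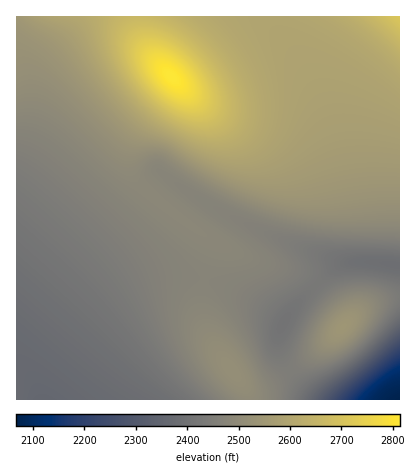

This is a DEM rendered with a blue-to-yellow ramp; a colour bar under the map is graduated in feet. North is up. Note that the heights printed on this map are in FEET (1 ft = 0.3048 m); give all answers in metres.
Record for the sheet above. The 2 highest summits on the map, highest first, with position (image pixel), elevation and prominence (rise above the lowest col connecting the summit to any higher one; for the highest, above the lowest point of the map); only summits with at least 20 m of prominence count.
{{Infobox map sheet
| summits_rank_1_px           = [172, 76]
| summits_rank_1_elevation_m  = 858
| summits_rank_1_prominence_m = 228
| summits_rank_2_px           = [344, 326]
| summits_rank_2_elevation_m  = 775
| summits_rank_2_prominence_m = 29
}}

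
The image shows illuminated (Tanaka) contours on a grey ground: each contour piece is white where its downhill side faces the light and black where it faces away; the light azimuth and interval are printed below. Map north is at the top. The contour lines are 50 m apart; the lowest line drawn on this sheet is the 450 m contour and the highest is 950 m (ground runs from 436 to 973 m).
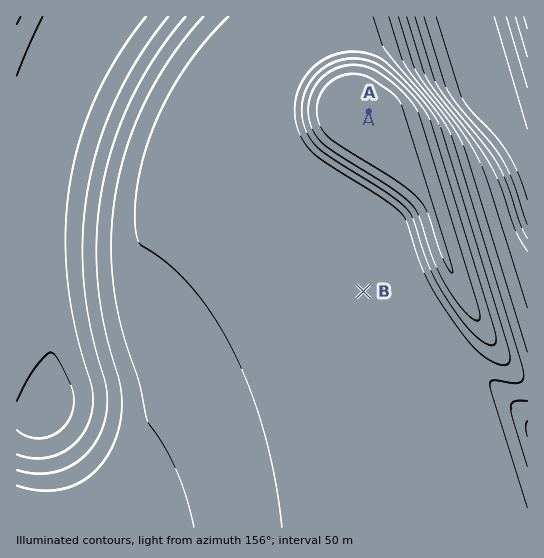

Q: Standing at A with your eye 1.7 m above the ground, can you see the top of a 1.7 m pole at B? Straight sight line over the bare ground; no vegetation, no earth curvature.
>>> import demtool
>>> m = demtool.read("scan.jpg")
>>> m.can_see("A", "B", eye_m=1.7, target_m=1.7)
False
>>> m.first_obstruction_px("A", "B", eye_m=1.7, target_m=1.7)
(367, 174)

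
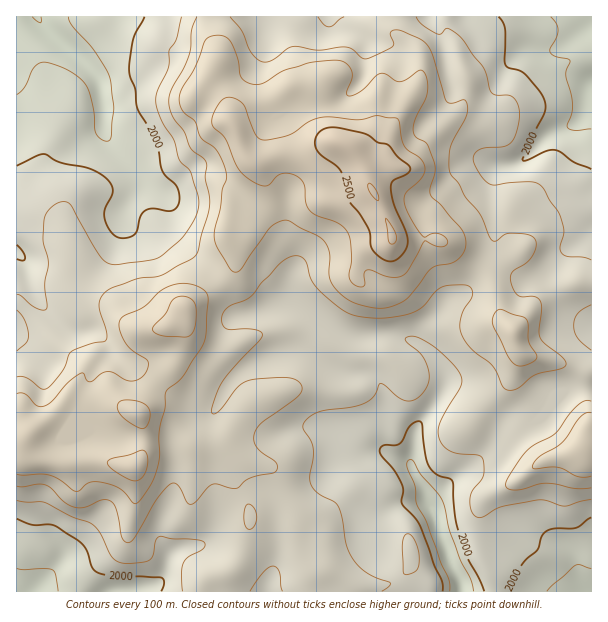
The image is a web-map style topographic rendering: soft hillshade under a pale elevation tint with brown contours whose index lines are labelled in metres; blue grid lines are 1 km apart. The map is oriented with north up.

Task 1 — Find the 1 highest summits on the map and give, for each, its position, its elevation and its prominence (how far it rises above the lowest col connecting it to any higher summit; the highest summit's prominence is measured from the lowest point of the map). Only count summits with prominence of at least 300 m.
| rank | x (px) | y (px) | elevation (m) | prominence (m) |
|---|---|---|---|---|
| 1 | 392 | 236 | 2610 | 815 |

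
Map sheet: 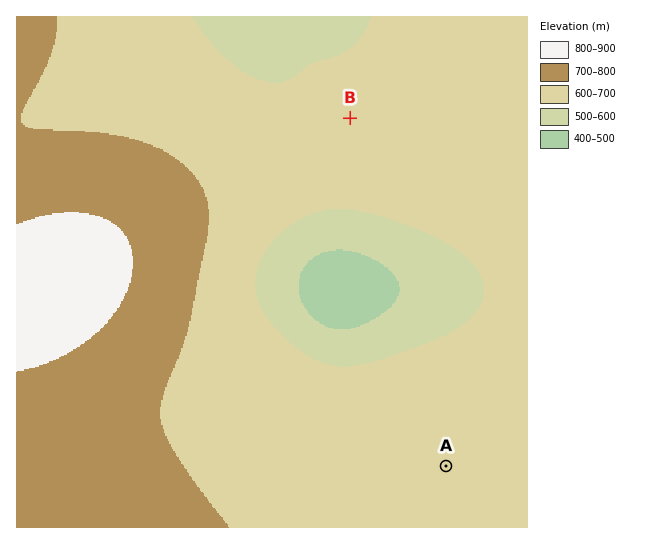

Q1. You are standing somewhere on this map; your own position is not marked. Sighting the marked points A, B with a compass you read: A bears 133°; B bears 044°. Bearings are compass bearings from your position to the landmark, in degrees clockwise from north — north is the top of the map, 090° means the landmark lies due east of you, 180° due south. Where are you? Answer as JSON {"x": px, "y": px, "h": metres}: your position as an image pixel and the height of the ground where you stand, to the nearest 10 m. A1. {"x": 219, "y": 254, "h": 680}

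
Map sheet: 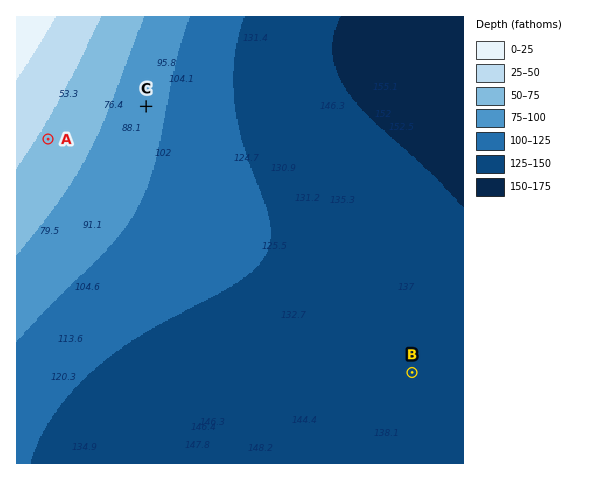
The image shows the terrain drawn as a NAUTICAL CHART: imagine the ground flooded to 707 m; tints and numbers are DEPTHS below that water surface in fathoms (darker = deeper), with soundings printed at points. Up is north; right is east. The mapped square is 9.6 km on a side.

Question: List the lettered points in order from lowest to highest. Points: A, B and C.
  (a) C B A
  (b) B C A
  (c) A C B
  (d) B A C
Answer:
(b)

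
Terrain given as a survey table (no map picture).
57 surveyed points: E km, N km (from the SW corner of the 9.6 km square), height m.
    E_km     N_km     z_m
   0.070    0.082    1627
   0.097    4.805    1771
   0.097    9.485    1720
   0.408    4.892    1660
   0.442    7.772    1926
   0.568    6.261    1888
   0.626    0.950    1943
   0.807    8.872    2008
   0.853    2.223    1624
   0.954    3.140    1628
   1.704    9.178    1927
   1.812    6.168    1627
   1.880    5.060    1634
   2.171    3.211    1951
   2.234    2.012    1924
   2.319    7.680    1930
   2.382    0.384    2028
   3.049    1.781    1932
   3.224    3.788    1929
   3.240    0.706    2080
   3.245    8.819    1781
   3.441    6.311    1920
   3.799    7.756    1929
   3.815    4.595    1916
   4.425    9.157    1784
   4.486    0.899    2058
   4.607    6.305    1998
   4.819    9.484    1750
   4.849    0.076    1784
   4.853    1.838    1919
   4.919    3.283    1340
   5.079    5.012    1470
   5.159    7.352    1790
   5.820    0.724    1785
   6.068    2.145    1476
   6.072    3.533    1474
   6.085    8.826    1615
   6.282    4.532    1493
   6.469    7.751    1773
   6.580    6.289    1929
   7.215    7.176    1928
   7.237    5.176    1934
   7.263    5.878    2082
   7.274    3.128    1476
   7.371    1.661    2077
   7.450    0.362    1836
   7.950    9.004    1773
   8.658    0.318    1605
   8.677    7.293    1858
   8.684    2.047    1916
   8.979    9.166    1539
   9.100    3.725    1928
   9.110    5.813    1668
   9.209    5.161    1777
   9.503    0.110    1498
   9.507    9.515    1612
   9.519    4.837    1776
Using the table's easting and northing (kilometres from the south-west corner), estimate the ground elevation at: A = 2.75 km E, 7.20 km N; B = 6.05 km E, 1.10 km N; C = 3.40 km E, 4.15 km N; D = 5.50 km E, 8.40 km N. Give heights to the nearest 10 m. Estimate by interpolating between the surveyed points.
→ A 1930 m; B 1640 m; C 1930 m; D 1620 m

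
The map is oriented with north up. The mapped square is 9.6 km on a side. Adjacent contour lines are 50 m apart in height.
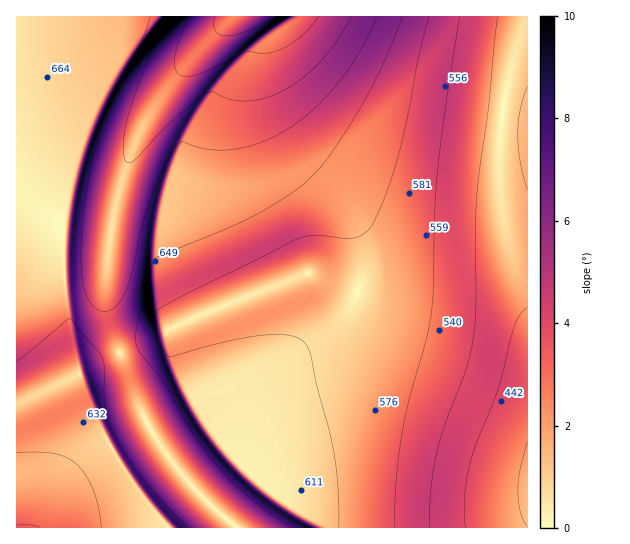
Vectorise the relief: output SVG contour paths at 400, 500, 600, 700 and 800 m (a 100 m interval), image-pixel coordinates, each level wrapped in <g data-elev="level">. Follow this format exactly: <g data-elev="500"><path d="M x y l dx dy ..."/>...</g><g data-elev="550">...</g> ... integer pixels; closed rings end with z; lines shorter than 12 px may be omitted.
<g data-elev="400"><path d="M527 527l-6-14-3-23 2-20 7-28"/></g><g data-elev="500"><path d="M430 527l1-37 6-37 8-30 22-56 7-32 2-32-1-70 2-36 11-88 10-92"/><path d="M527 86l-7 24-2 25 2 27 7 28"/></g><g data-elev="600"><path d="M339 527l-1-40-5-37-16-64-6-31-6-12-6-4-9-4-27 0-39 7-54 15-5-5-7-13-3-12 1-12 3-6 12-7 125-63 21-4 36 3 8-3 9-6 14-31 14-40 9-40 11-59 11-42"/></g><g data-elev="700"><path d="M40 527l-11-2-12 0"/><path d="M150 17l-7 20-23 44-14 32-11 35-8 38-5 51 0 40 3 13 4 10 6 7 7 4 7 0 6-4 11-16 5-16 11-46 8-30 15-34 13-20 5-3 14 5 12 2 26 0 27-7 27-14 26-20 24-27 21-30 17-34"/></g><g data-elev="800"><path d="M190 17l-11 22-4 20 1 12 3 4 6 1 8 0 12-4 42-21 19 2 16-4 19-12 17-20"/></g>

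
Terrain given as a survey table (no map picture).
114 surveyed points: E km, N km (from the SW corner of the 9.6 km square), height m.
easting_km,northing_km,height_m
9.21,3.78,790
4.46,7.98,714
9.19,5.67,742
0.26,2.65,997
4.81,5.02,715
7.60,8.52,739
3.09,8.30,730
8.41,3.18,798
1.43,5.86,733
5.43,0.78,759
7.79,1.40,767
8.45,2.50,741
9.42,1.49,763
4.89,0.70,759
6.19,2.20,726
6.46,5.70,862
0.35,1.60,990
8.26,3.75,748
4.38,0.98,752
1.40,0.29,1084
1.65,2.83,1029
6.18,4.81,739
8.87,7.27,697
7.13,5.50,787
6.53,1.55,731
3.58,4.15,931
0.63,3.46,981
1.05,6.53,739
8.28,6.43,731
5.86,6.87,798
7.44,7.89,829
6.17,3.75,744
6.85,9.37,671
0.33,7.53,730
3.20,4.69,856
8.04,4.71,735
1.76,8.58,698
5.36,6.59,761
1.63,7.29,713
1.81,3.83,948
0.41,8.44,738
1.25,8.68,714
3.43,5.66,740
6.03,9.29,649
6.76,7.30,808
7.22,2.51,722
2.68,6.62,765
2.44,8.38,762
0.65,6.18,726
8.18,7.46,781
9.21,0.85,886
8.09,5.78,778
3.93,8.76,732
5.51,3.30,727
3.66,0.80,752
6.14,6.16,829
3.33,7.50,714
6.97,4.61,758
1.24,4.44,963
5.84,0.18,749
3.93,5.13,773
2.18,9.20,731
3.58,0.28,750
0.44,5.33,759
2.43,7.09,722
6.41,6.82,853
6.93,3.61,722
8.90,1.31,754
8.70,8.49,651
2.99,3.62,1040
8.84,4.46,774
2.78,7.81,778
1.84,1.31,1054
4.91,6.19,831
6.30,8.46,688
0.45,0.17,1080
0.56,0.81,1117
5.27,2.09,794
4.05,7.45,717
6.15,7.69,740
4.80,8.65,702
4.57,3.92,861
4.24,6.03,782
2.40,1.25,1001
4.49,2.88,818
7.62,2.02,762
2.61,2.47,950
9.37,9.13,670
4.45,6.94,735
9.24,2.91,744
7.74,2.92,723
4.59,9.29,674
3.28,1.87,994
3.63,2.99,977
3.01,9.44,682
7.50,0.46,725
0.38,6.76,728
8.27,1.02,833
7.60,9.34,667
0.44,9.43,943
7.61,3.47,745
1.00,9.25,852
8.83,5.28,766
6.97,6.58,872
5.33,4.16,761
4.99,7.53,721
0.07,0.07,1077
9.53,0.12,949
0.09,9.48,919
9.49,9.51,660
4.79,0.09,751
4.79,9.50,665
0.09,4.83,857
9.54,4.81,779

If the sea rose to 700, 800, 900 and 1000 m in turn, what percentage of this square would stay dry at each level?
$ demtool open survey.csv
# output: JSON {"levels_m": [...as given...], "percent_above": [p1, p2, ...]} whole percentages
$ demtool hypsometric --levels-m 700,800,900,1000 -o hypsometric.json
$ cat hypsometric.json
{"levels_m": [700, 800, 900, 1000], "percent_above": [92, 32, 20, 8]}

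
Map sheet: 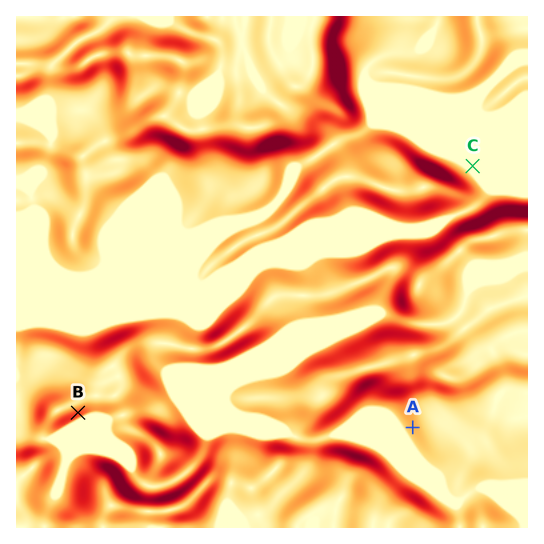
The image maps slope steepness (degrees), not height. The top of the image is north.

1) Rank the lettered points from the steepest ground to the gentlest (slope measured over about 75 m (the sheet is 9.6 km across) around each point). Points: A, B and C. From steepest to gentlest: B A C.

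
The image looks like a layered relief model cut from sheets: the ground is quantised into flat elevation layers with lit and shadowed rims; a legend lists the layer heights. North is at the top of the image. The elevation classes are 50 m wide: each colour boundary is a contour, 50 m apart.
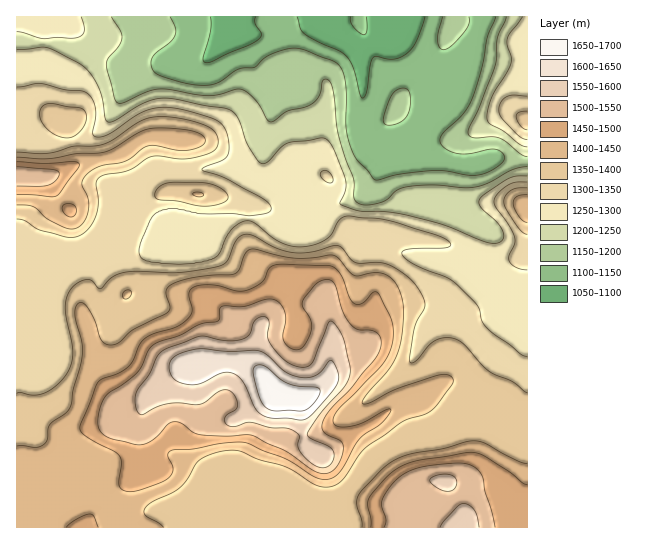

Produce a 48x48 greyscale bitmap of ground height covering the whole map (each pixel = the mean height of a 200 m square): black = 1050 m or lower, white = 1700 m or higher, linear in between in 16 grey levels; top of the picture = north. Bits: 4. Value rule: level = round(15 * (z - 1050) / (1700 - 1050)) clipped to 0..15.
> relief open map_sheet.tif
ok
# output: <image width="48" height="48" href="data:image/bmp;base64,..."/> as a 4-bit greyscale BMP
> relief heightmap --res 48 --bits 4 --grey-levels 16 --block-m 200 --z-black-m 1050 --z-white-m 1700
<image width="48" height="48" href="data:image/bmp;base64,Qk32BAAAAAAAAHYAAAAoAAAAMAAAADAAAAABAAQAAAAAAIAEAAATCwAAEwsAABAAAAAAAAAAAAAAABEREQAiIiIAMzMzAERERABVVVUAZmZmAHd3dwCIiIgAmZmZAKqqqgC7u7sAzMzMAN3d3QDu7u4A////AIiZmZmZiIiId3d3iHd3d3eJq7u7zMu6mYiJmZmZiIiHd3d3d3d3d3iKq7u7vMuqmYiIiZmZmYiHd3d3d3d3d3iaq7u7u7uqmYiIiJmZmZmId3d3d3d3iIiJq7u7y7uqqYiIiImZqqmYh3d3d3eImYiImru8y7uqmYiIiIiZqqqZiHd3iIiau5h4iaq7u7qpmYiIiIiZqqmZmIiIiJm8zKmHiImZqqqZiIiIiImaqqqZmZiJmqvMzLmId3iIiZmId4iImZqru7qqqqqqq7vMuqqZh3d3eIh3d4iImaq7u7uqu7u7vMzMupmZmId3d3d3d3iIiZq7u7u7u7vMzd3dupmZmYiId3eHd3d4iJq7vMy7u7u83u7u25iImZmYh3iId3d3iJqrvMzMzMvM7//+7LmIiZmYiIiId3ZneJmqu8zN3czN7+7u7cuYiIiIiIh3d2ZmeJmZq7zd3d3d7u3M3cuph3eIiId3dmZmZ4mZmrzd3d3d7cy7zcu6mHd4iHd2ZmZmZ4iImbvN3d3d3Lu7zMu7qXd3d3dmZmZmZ4iIiaq7zMzMzLqrvMu7qYd3d3ZmZmZmaIiIiJmau7u7zLqqvLuqqYd3d2ZmZWZmeIiIiIiJqqq7zLqqu7qqqYd3ZmZmVWZmeIh4iIiJmqq7u7qru6qamYd3ZmZmVWZmeId4iIiJmqqqqqqru6mZmYd3ZmZVVWZmZ3d4iIiJmZmZmqqqu6mZmId2ZmVVVWZmZnd3d3d4iIiJmaqqqpiIiHdmZlVVVWZmZmZ3dmZmZneImZmZmZd3d2ZmVVVVZmZmZmZmZmZmZmZ4iIiIiIdmZmZmZVVVZmZmZmZmZmZmZmZ4h2ZmZ3ZmZmZmZlVVZmZ3d3ZmZmZmZmZndlVVVmdmZmZmVVRFZ3d4iYZmZmZmZmZmZlVVVWZmZmVVRERFaHiJmYdmZmZmZmZmZmVVVVVVVURERERWeYiZmYdmZmd3d3dmZmVVVVQzREREREVXiaqqmYdmZmeIiIdmZlVVVVQzM0RERERWeLu6qYdmZmZ3d3ZlVVVWZlQyIzMzMzM0Vru6qZh3dmZmZmZVVVVWZlMyIiIiIiIjRJmJmZiIh3Z3dmZVVVVVVUMiIiIiIiIiM3Znd3eIiIiIiHZVRFVVVUIiIiIiIzIjNGZnd2ZniIiZmHZVRERVVDIiIiIiMzM0VmZ3h3ZWeIiIh3ZURERERDIiIiIiIzRFZ2Z4iHZUVnd3ZmVUQzRERDIiIiIiIjRWd2Z3d3ZERVZlVVVEQzM0RDISIiIiIiRWZ2ZmZmVDNEREREREMzMzNDISIiIiIiNFZmZmZlVDMzMzIiMzMzMzMzIRIiIiIiNFVVVVVVRDMyIiIiIzIzMzMzERIiIiIiI0VVVVVUQzMyIiEREiIzMzMyERESIiIiI0VVVVVERDMyIiERERIiMyIhEREREiIiI0VVVVVUREMzIiIRERESIiEREREREiIiI0VVVVVVREMzMiIREREREREBEREREiMyIkVVVVVVRDMzMiIRERERERABERERESMyIjRQ=="/>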